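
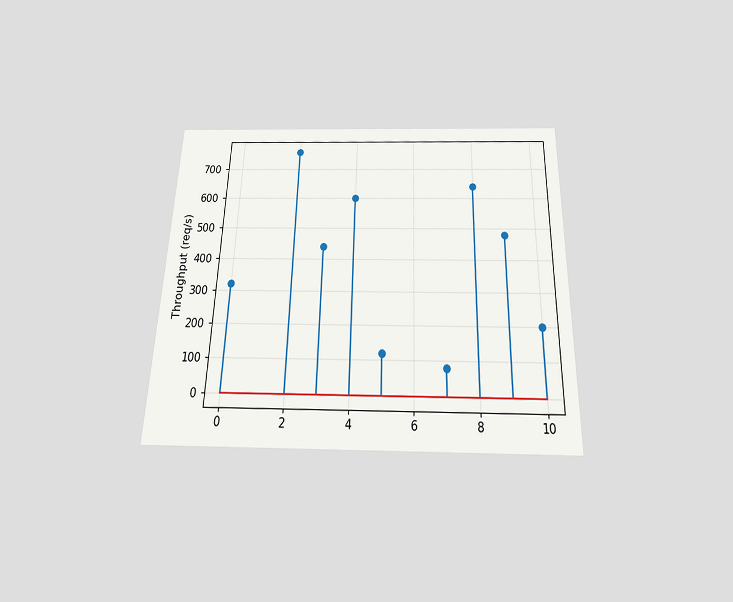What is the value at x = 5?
120req/s

The chart is viewed slightly from below. The stem at x=5 reaches 120req/s.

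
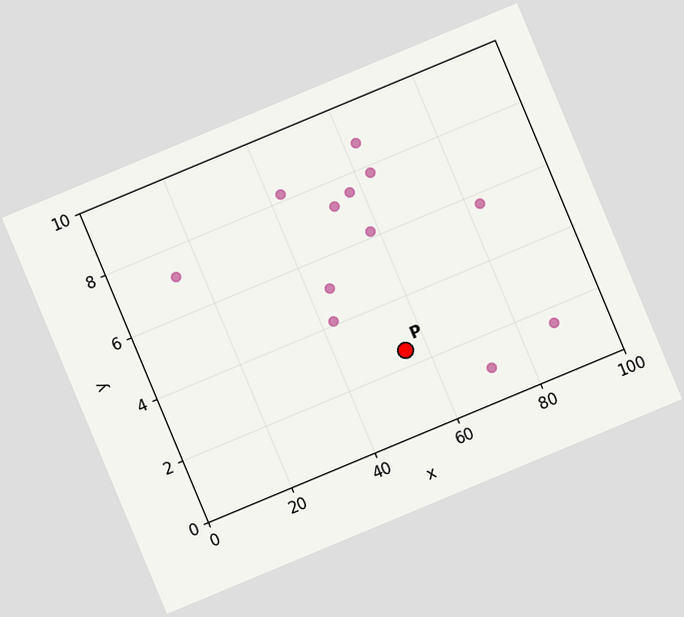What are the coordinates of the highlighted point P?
(55, 2.5)

The chart is tilted about 23° counter-clockwise. Following the gridlines from P to each axis, P sits at (55, 2.5).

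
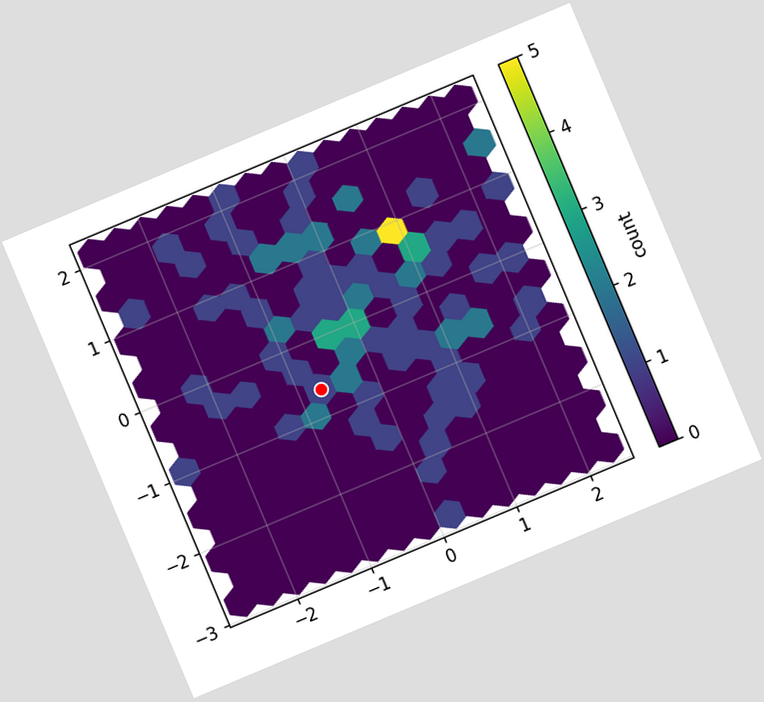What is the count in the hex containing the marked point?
1

The chart is tilted about 23° counter-clockwise. The marked hex reads 1 on the colorbar.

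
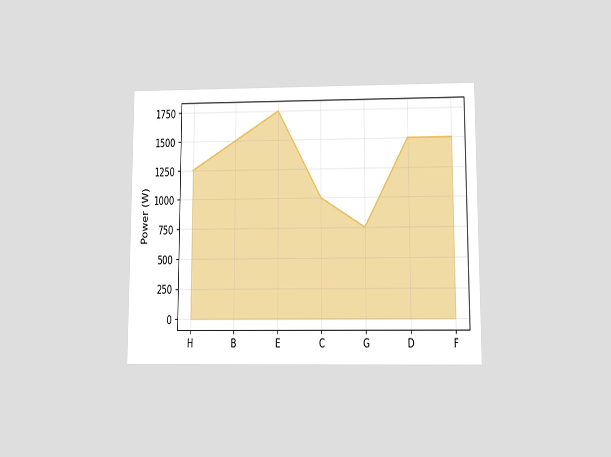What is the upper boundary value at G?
750W

The chart is viewed slightly from below. At G the upper boundary is at 750W.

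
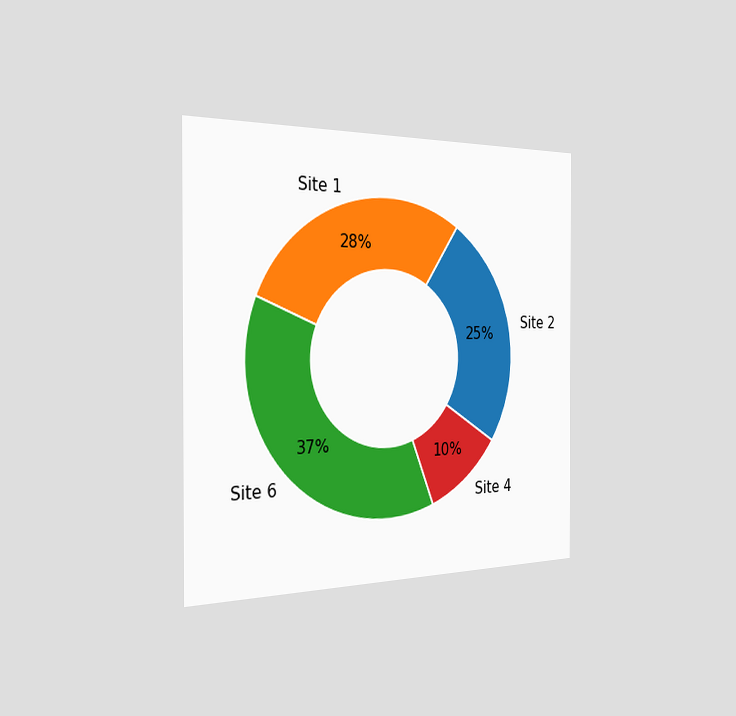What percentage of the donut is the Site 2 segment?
The chart is viewed slightly from the left. The Site 2 segment takes up 25% of the ring.

25%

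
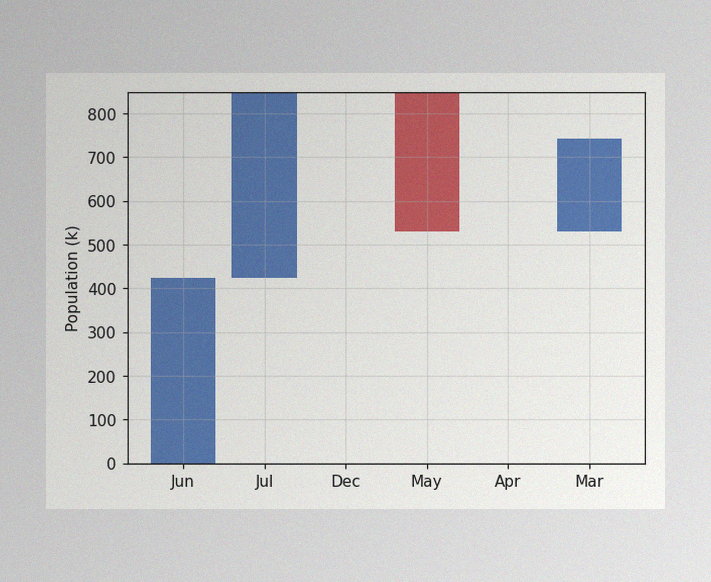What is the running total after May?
The image has some photo noise and uneven lighting. After May the running total reaches 530k.

530k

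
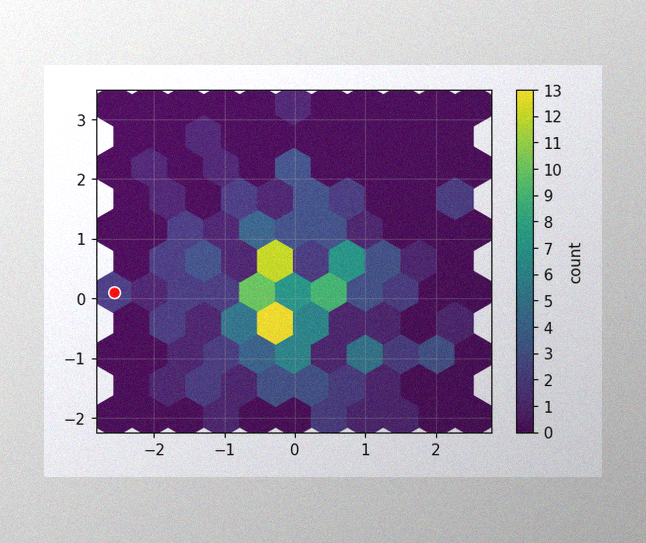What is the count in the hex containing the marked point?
The image has some photo noise and uneven lighting. The marked hex reads 2 on the colorbar.

2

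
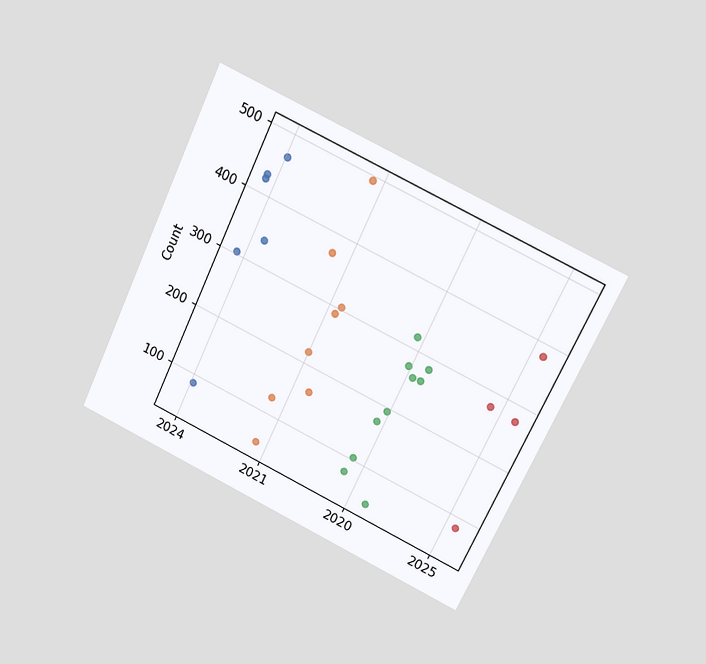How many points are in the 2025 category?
4

The chart is tilted about 25° clockwise and viewed at a slight angle. Counting the markers in the 2025 column gives 4.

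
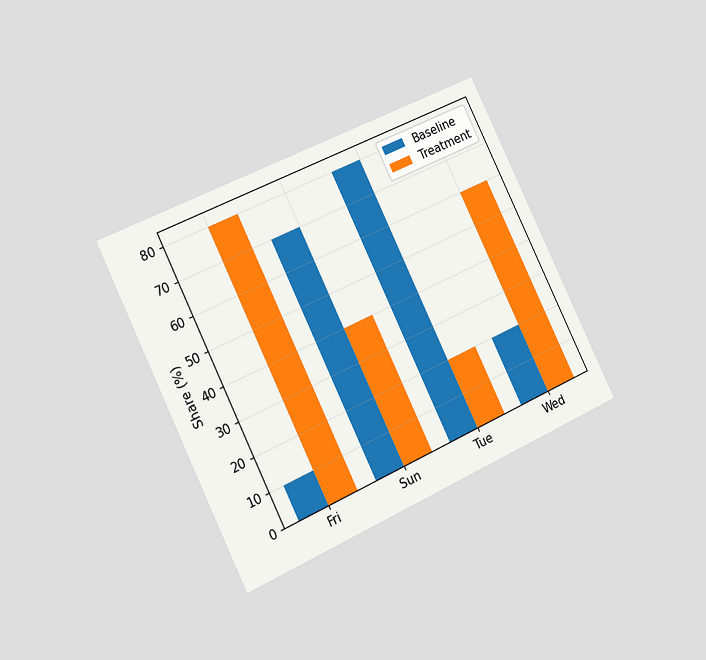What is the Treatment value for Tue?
20%

The chart is tilted about 26° counter-clockwise and viewed slightly from the left. The Treatment bar at Tue reaches 20% on the y-axis.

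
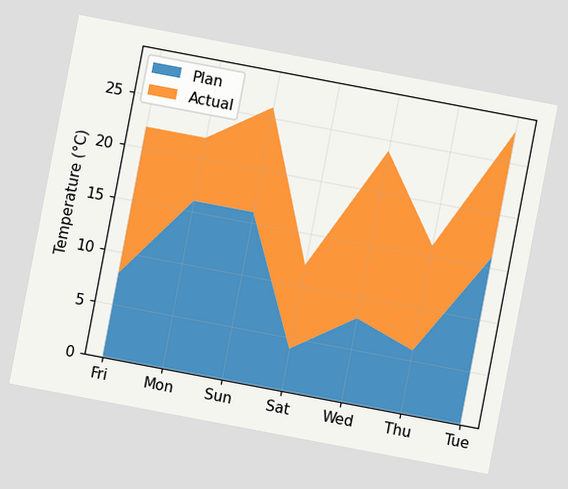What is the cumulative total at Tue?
28°C

The chart is tilted about 11° clockwise. The stacked total at Tue reaches 28°C.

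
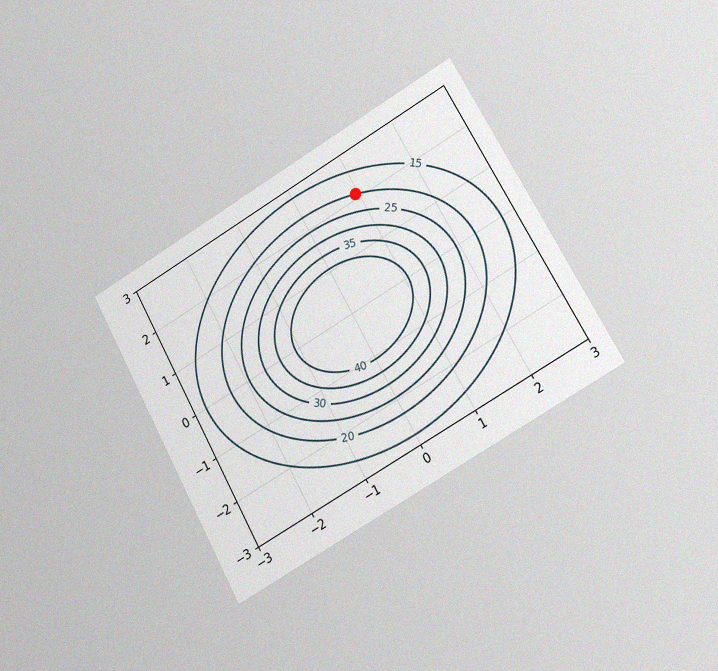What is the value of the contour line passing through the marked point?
The chart is tilted about 29° counter-clockwise and viewed slightly from the right, with some photo noise. The marked point sits on the contour labelled 20.

20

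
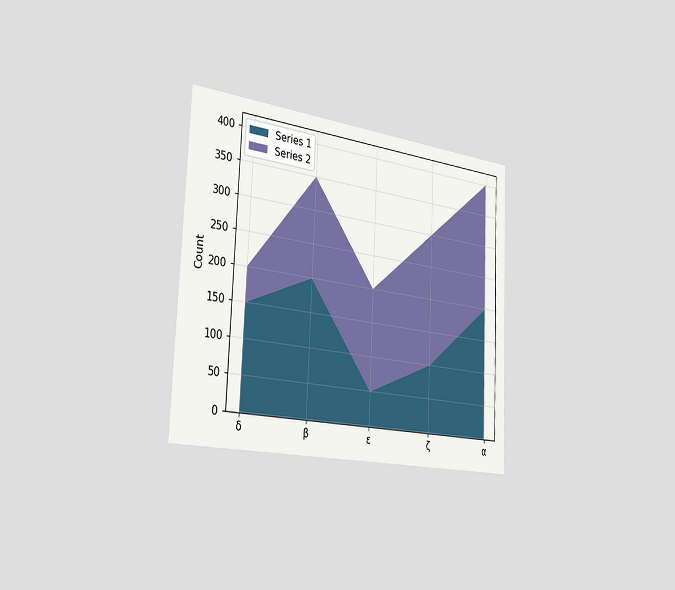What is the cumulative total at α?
The chart is tilted about 2° clockwise and viewed slightly from the left. The stacked total at α reaches 400.

400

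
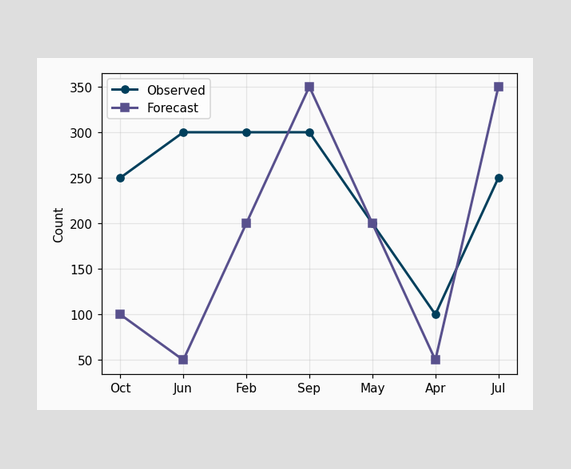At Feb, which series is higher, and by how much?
At Feb, Observed sits above the other line by 100.

Observed, by 100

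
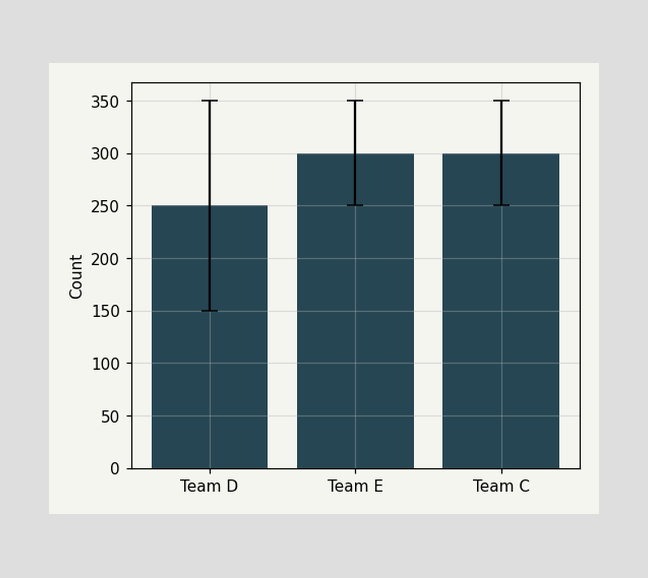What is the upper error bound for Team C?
The Team C bar's upper whisker reaches 350.

350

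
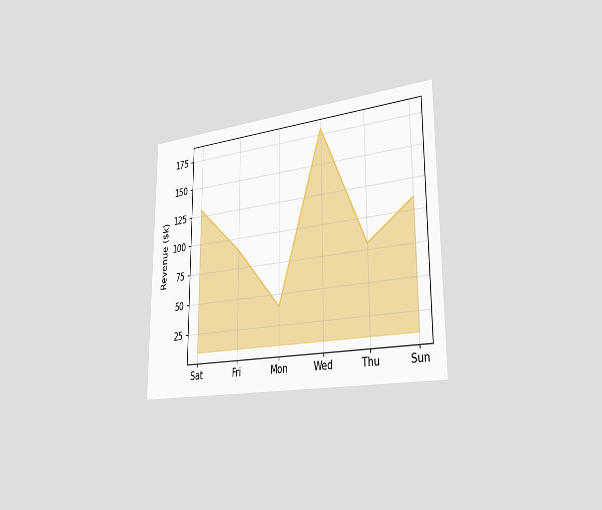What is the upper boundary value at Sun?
$110k

The chart is viewed slightly from the right. At Sun the upper boundary is at $110k.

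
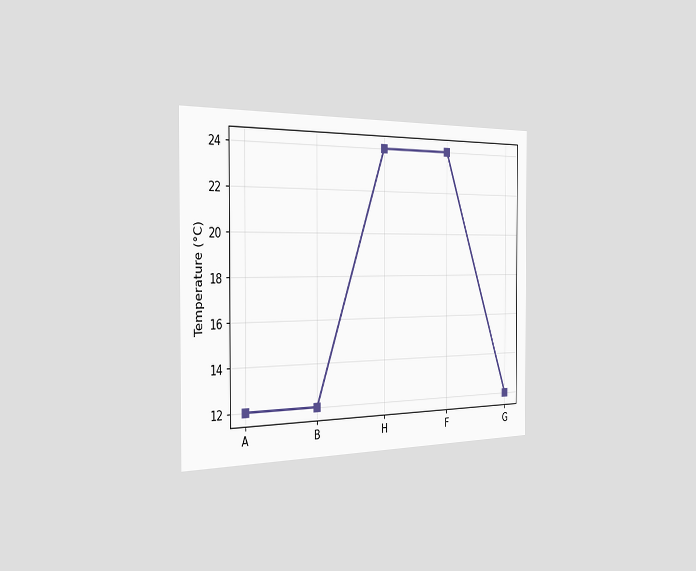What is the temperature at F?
The chart is viewed slightly from the left. At F, the line is at 24°C.

24°C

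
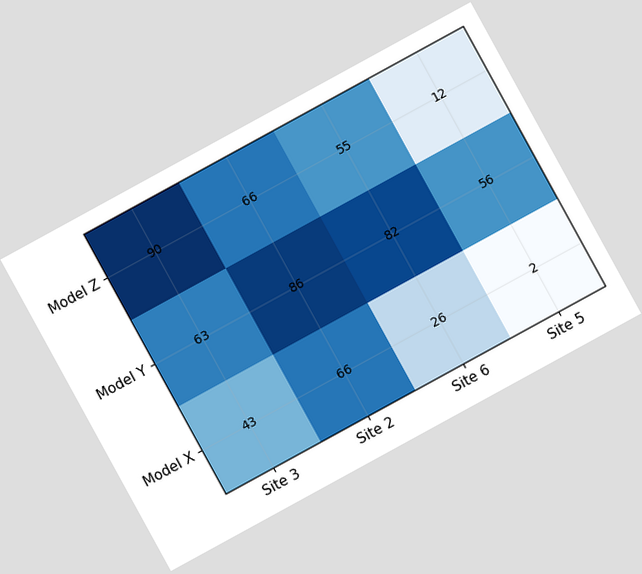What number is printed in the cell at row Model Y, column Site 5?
56

The chart is tilted about 29° counter-clockwise. The (Model Y, Site 5) cell reads 56.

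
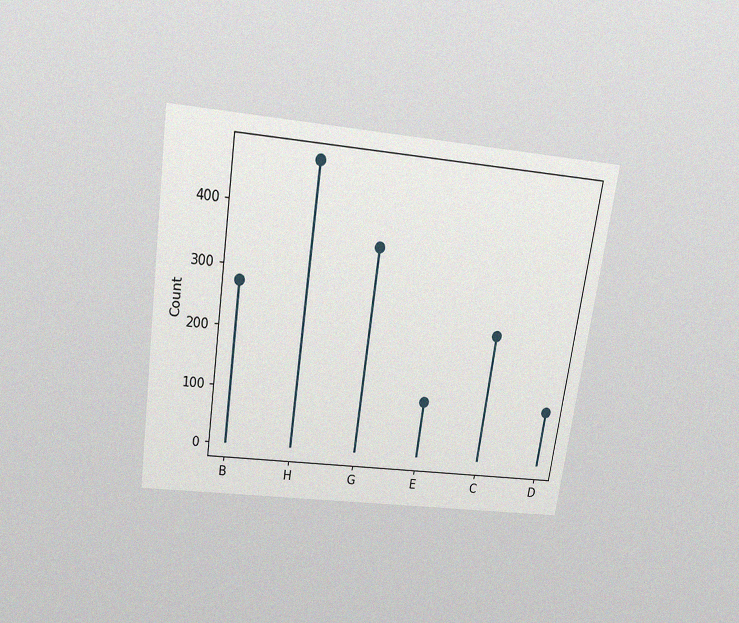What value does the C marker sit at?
225

The chart is tilted about 8° clockwise and viewed slightly from above, with some photo noise. The C marker sits at 225.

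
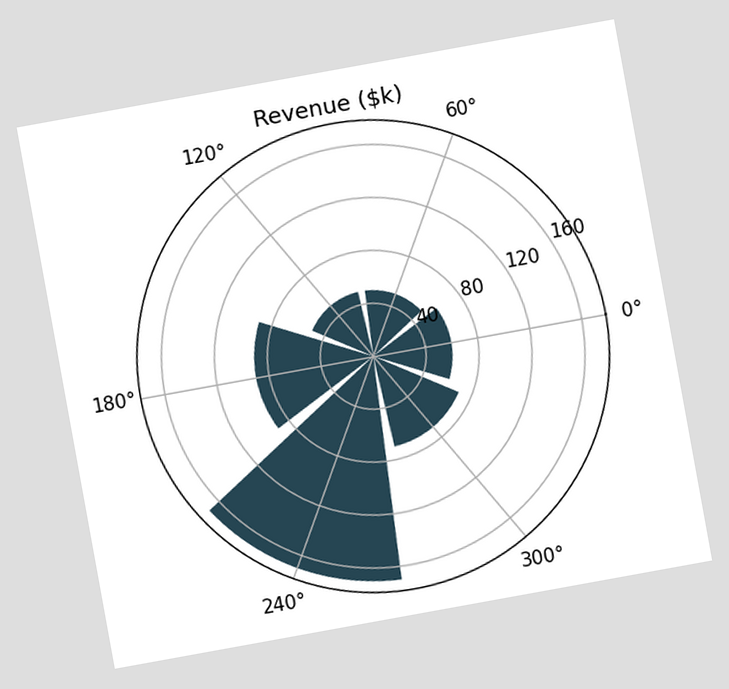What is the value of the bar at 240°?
$170k

The chart is tilted about 10° counter-clockwise. The bar at 240° reaches $170k on the radial axis.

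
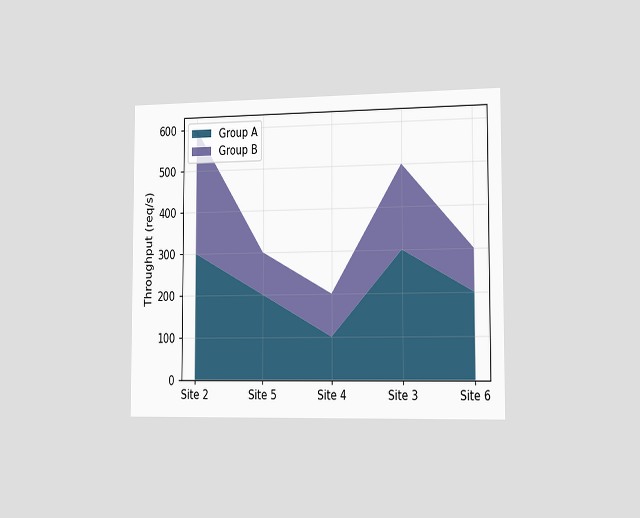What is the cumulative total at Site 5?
The chart is viewed slightly from the right. The stacked total at Site 5 reaches 300req/s.

300req/s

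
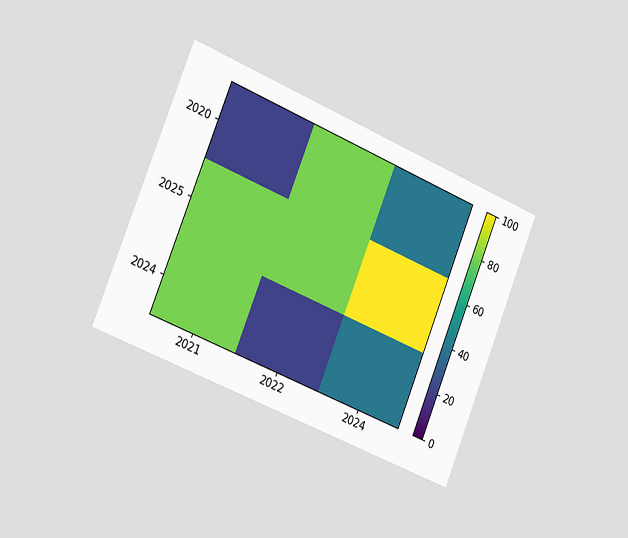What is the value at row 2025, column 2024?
100

The chart is tilted about 22° clockwise and viewed slightly from the left. Matching cell (2025, 2024) against the colorbar gives 100.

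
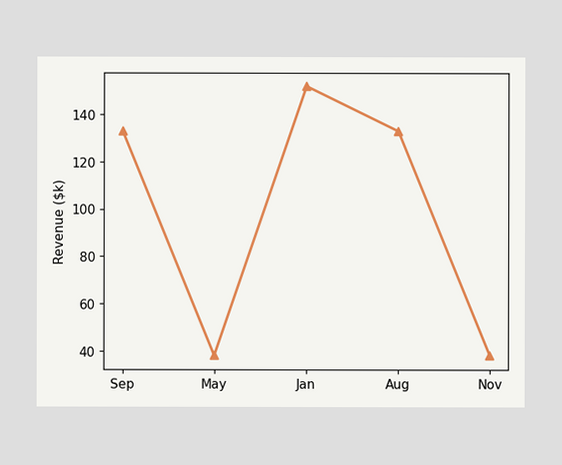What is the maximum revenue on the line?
$152k

The highest point is at Jan, and reading across to the y-axis gives $152k.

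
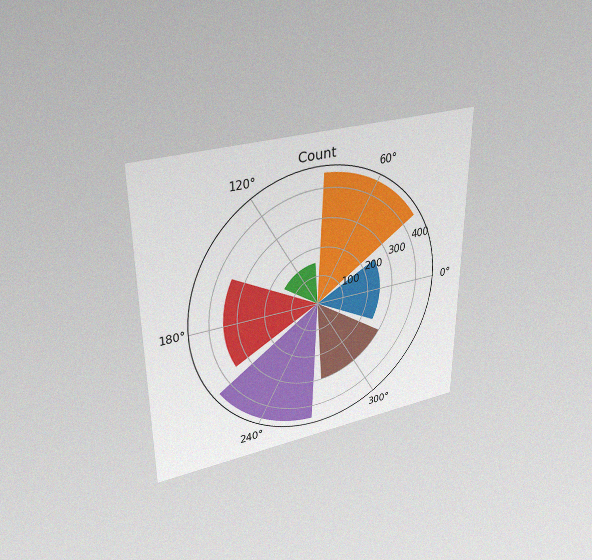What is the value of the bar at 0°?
250

The chart is viewed slightly from above, with some photo noise. The bar at 0° reaches 250 on the radial axis.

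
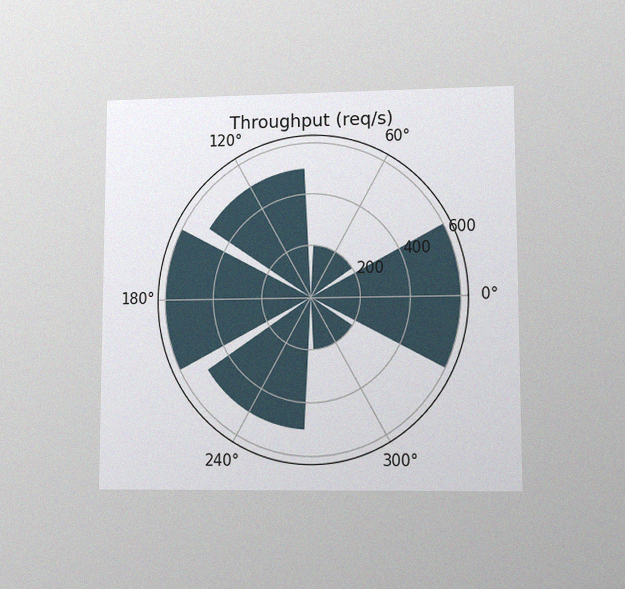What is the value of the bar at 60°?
The chart is viewed at a slight angle, with some photo noise. The bar at 60° reaches 200req/s on the radial axis.

200req/s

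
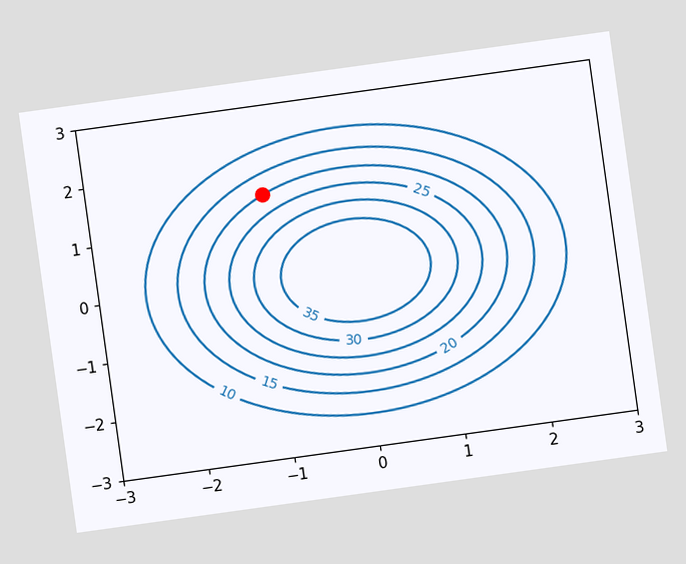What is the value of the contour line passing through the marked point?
20

The chart is tilted about 8° counter-clockwise. The marked point sits on the contour labelled 20.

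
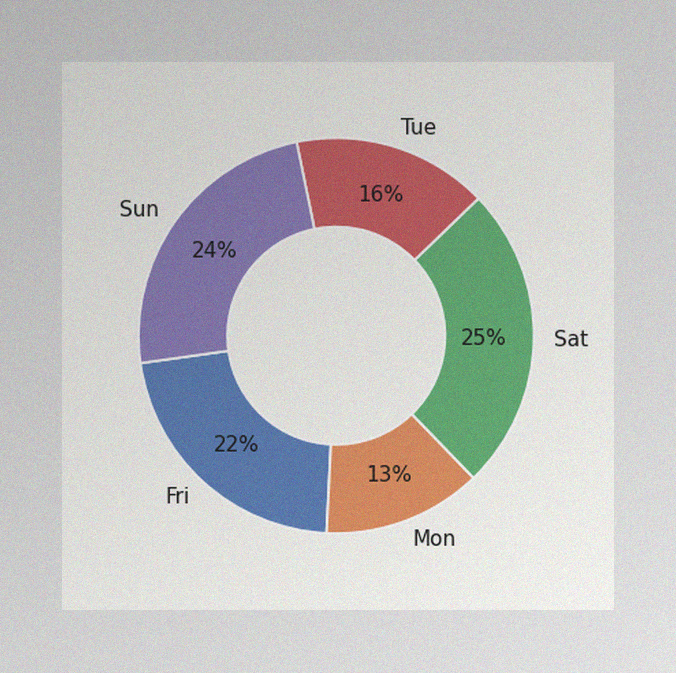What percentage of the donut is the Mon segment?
The image has some photo noise and uneven lighting. The Mon segment takes up 13% of the ring.

13%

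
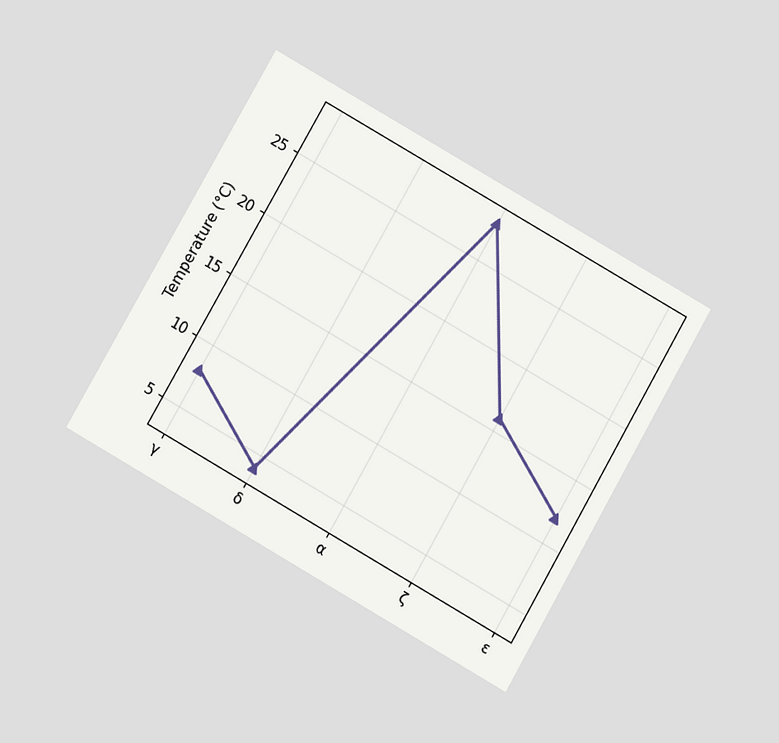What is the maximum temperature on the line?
28°C

The chart is tilted about 30° clockwise and viewed at a slight angle. The highest point is at α, and reading across to the y-axis gives 28°C.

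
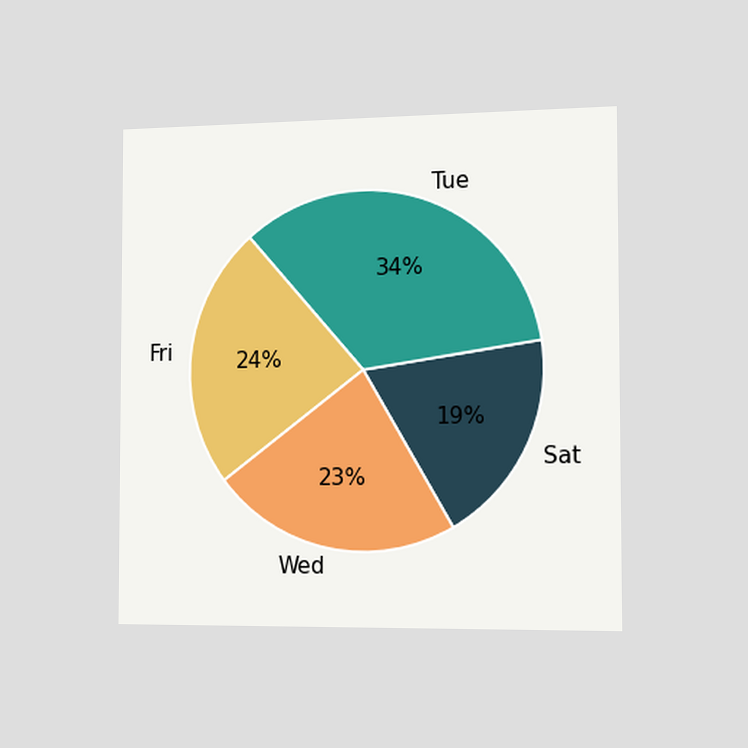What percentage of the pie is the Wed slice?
The chart is viewed slightly from the right. The Wed slice takes up 23% of the pie.

23%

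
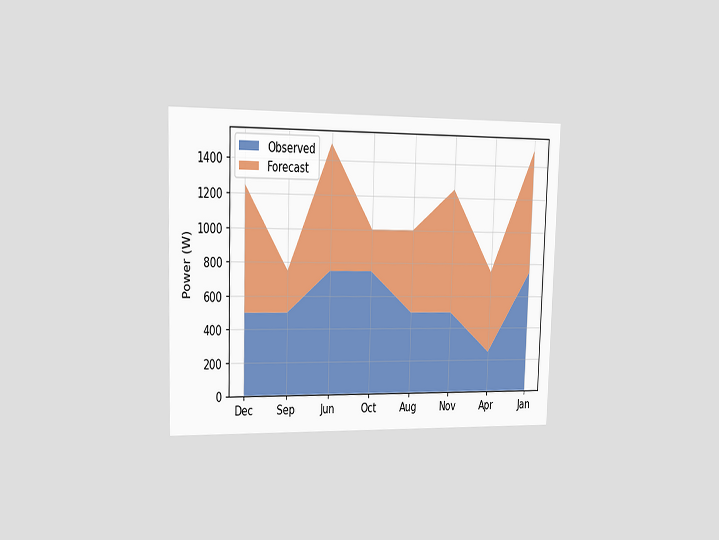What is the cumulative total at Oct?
The chart is viewed slightly from the left. The stacked total at Oct reaches 1000W.

1000W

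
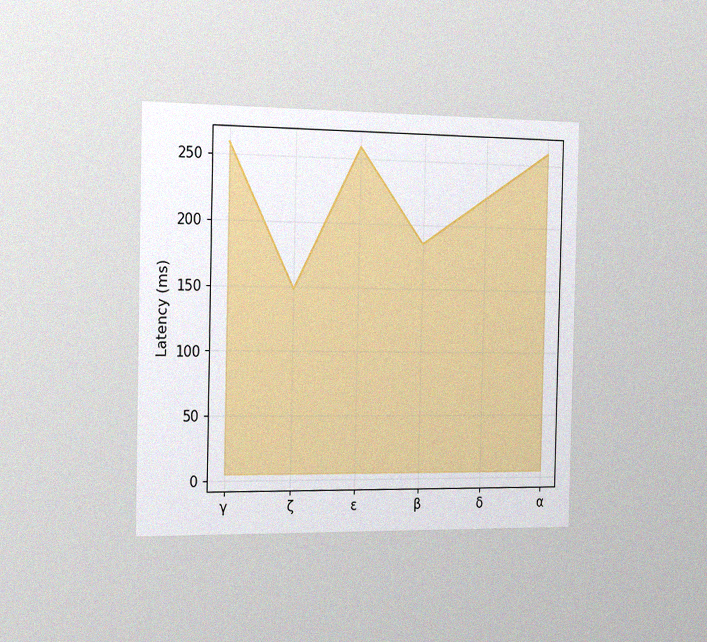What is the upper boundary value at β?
The chart is viewed slightly from the left, with some photo noise. At β the upper boundary is at 185ms.

185ms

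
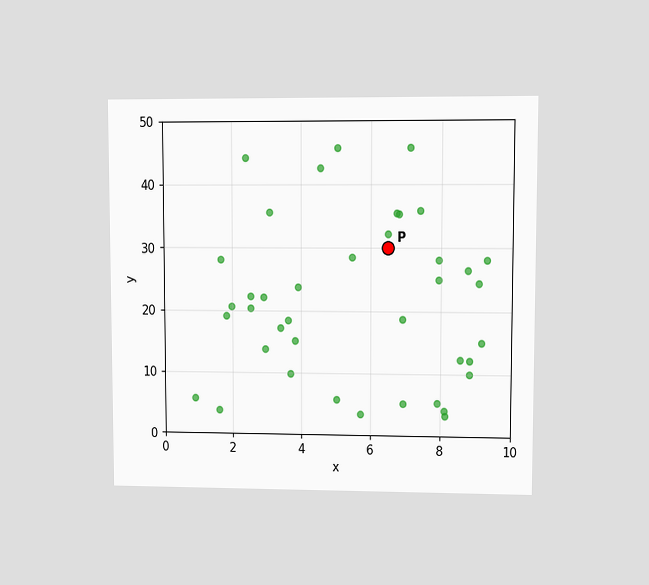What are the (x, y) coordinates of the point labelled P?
The chart is viewed at a slight angle. Following the gridlines from P to each axis, P sits at (6.5, 30).

(6.5, 30)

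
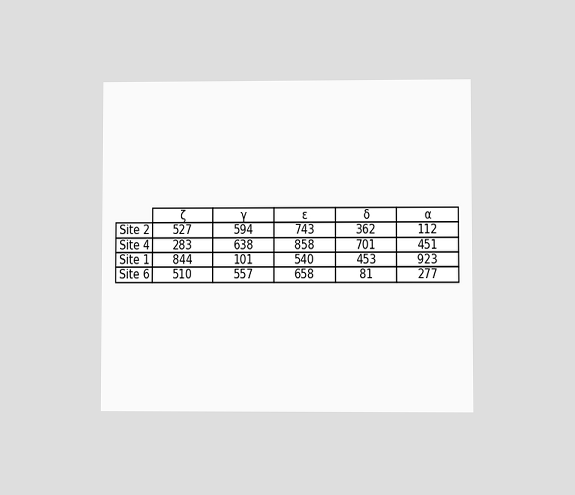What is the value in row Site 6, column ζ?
510

The chart is viewed at a slight angle. The (Site 6, ζ) cell reads 510.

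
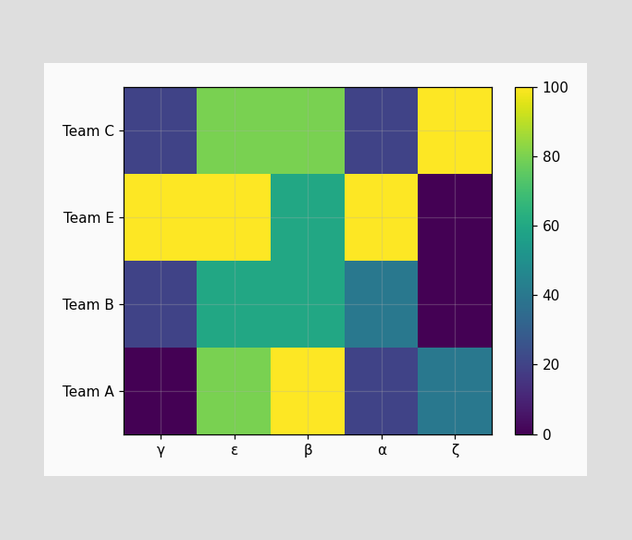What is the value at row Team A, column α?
Matching cell (Team A, α) against the colorbar gives 20.

20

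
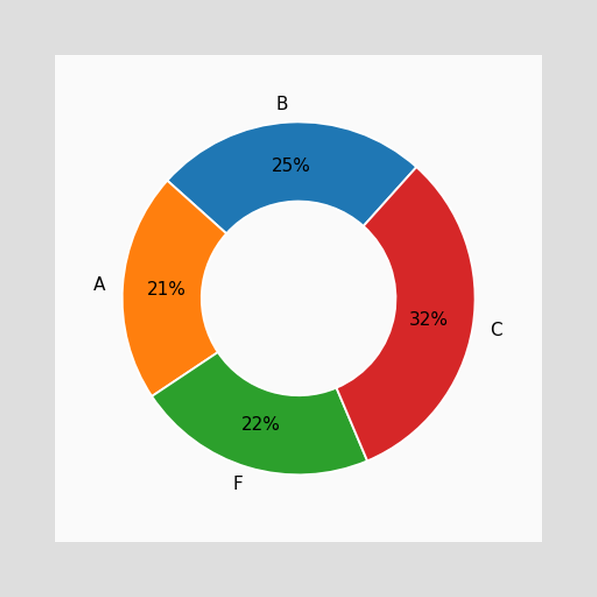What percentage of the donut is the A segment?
The A segment takes up 21% of the ring.

21%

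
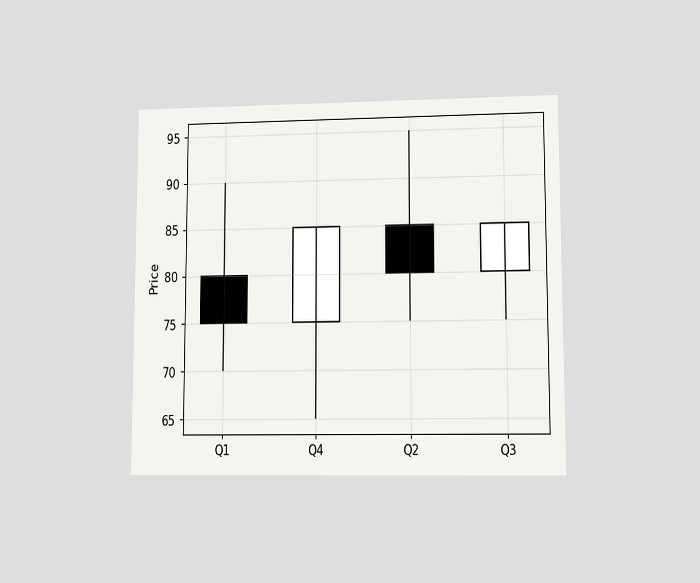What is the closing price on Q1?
The chart is viewed at a slight angle. The Q1 candle closes at 75.

75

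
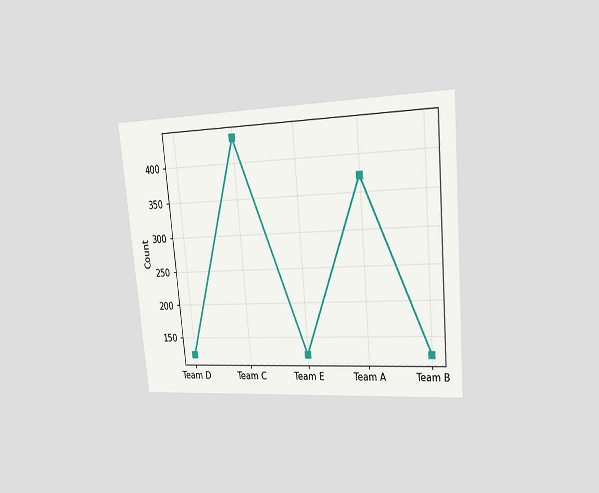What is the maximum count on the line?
The chart is tilted about 5° counter-clockwise and viewed slightly from the right. The highest point is at Team C, and reading across to the y-axis gives 434.

434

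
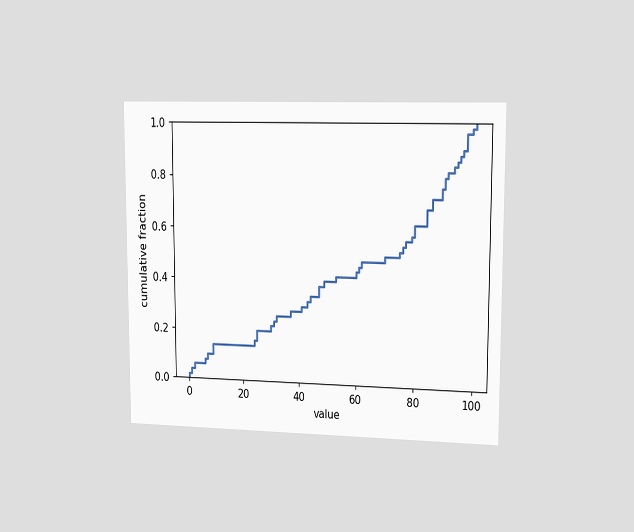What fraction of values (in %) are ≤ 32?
The chart is viewed slightly from the right. At x=32 the ECDF step is at 26%.

26%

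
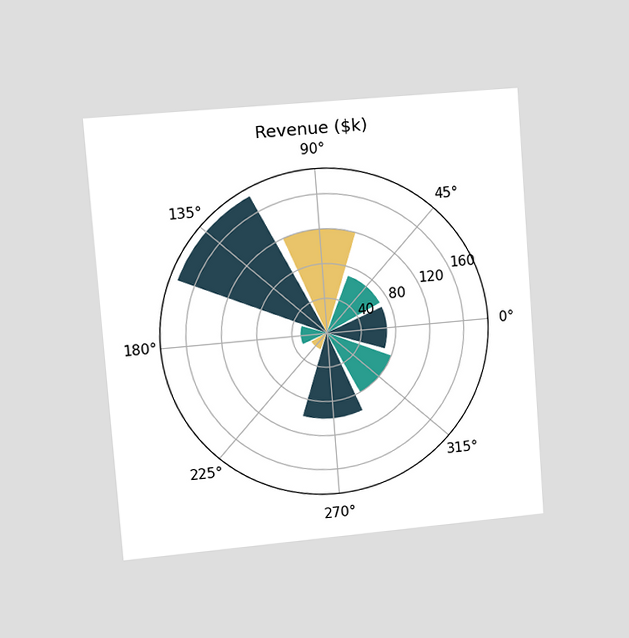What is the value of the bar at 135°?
The chart is tilted about 4° counter-clockwise and viewed slightly from the left. The bar at 135° reaches $180k on the radial axis.

$180k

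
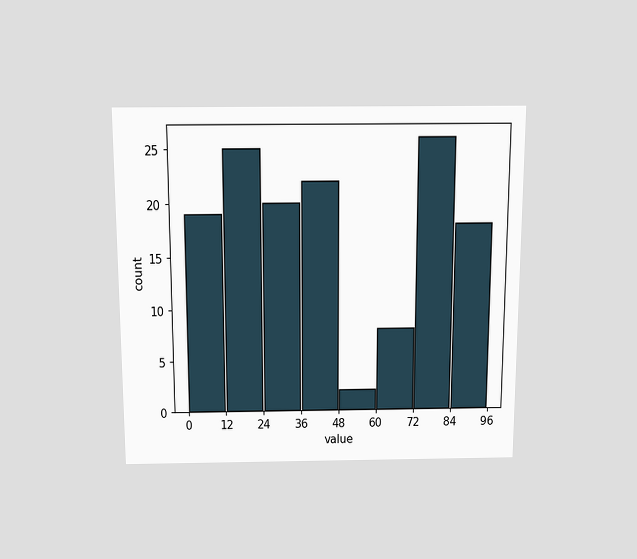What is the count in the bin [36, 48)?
The chart is viewed slightly from above. The [36, 48) bin has height 22.

22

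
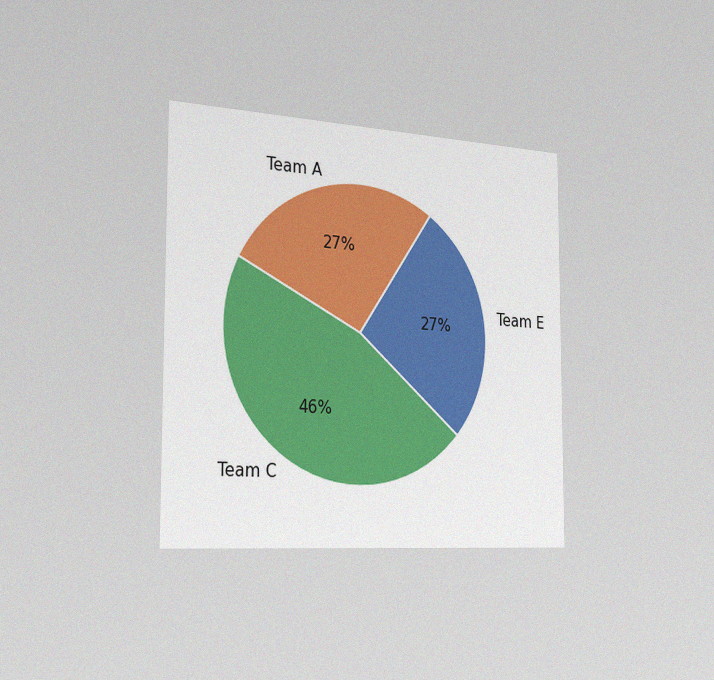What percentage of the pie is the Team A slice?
27%

The chart is viewed slightly from the left, with some photo noise. The Team A slice takes up 27% of the pie.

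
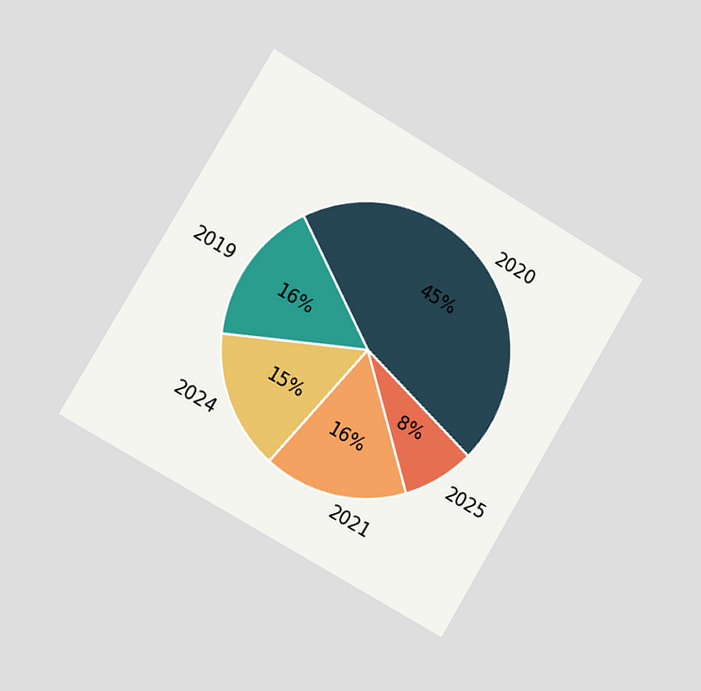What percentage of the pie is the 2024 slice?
15%

The chart is tilted about 31° clockwise and viewed slightly from the left. The 2024 slice takes up 15% of the pie.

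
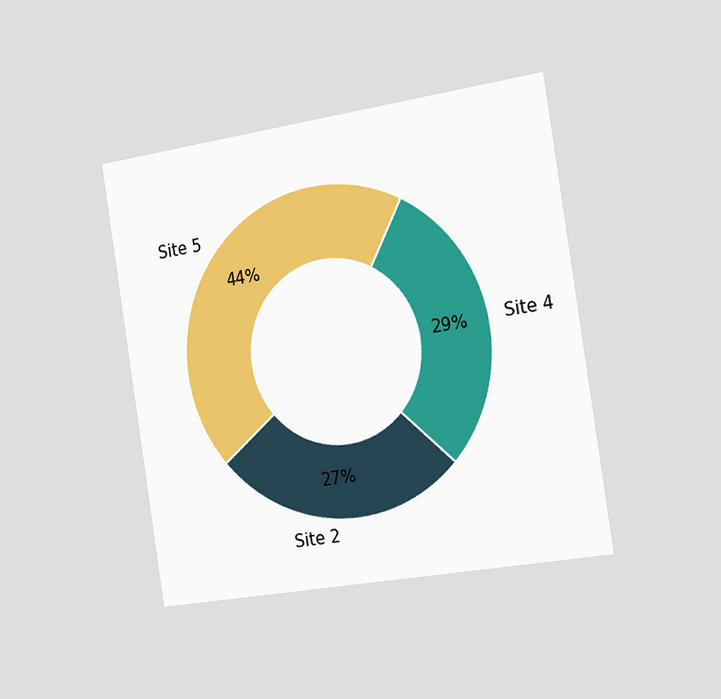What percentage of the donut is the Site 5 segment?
The chart is tilted about 9° counter-clockwise and viewed slightly from the right. The Site 5 segment takes up 44% of the ring.

44%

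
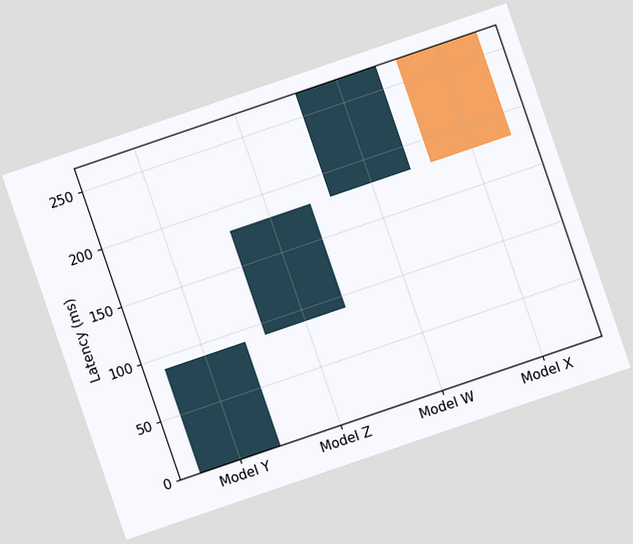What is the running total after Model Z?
180ms

The chart is tilted about 19° counter-clockwise. After Model Z the running total reaches 180ms.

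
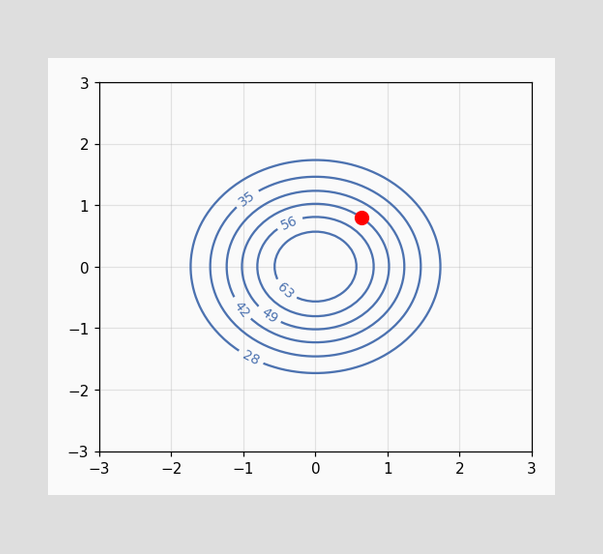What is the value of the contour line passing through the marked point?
49

The marked point sits on the contour labelled 49.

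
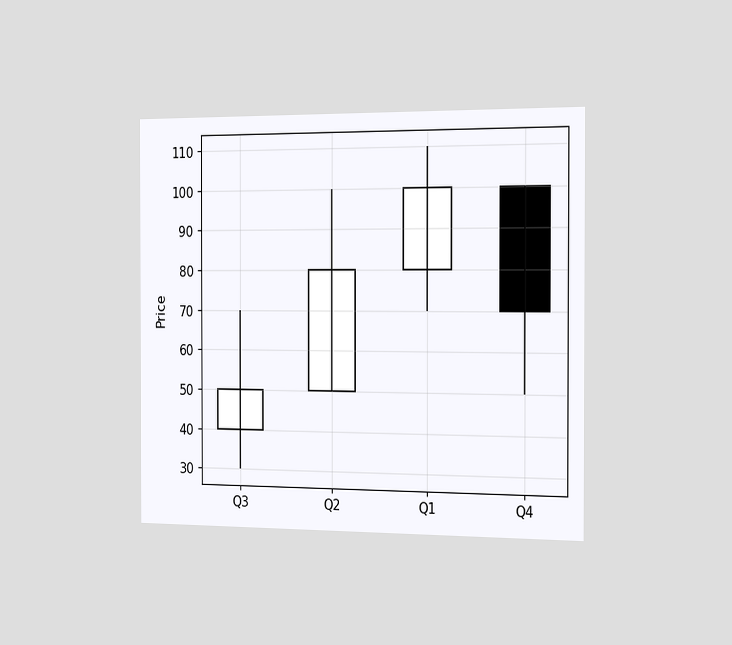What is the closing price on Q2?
The chart is viewed slightly from the right. The Q2 candle closes at 80.

80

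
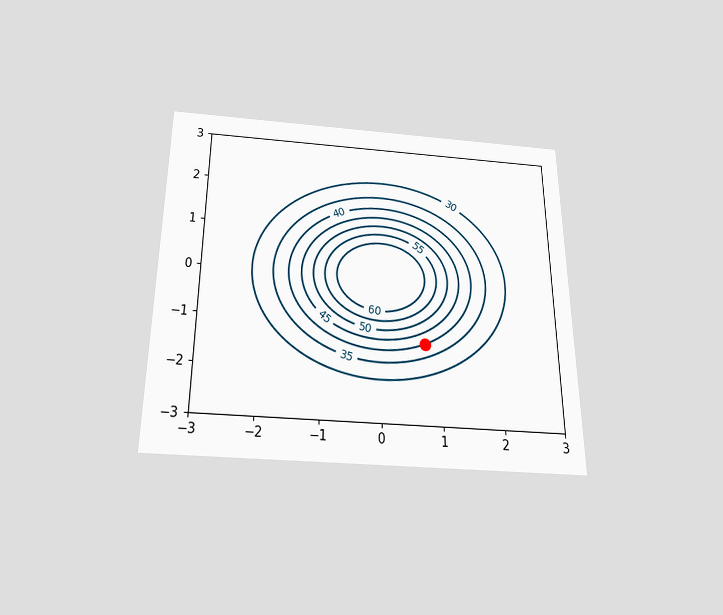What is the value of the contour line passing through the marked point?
The chart is viewed slightly from below. The marked point sits on the contour labelled 40.

40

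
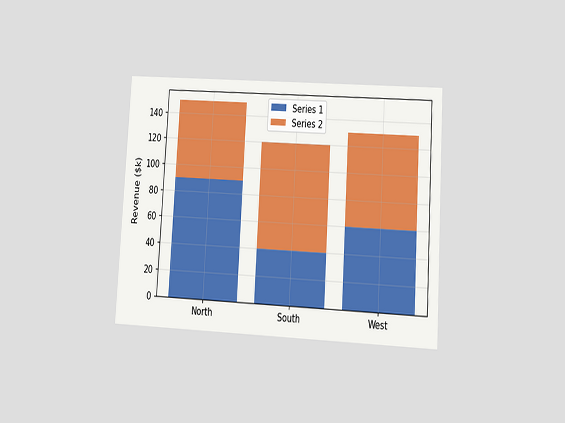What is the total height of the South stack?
The chart is tilted about 3° clockwise and viewed at a slight angle. The South stack's top reaches $120k on the y-axis.

$120k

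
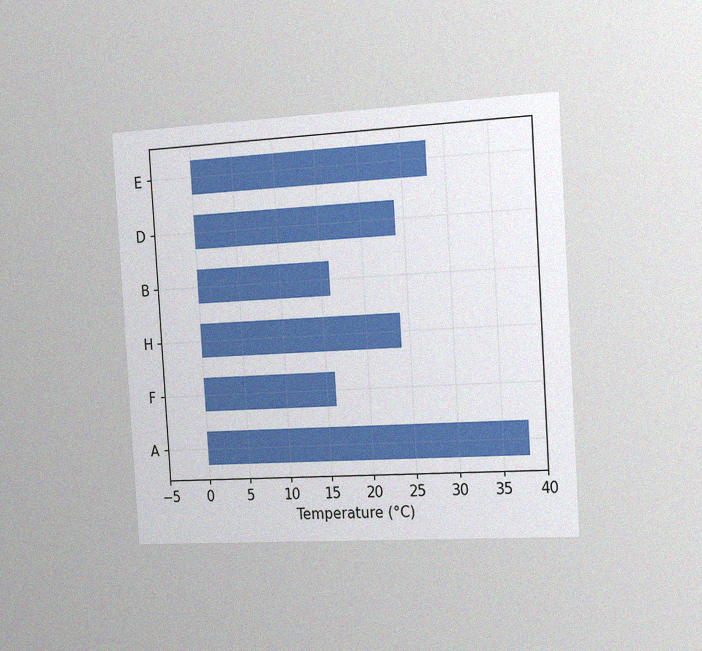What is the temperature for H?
The chart is tilted about 4° counter-clockwise and viewed slightly from the right, with some photo noise. Reading along the chart's x-axis, the H bar reaches 24°C.

24°C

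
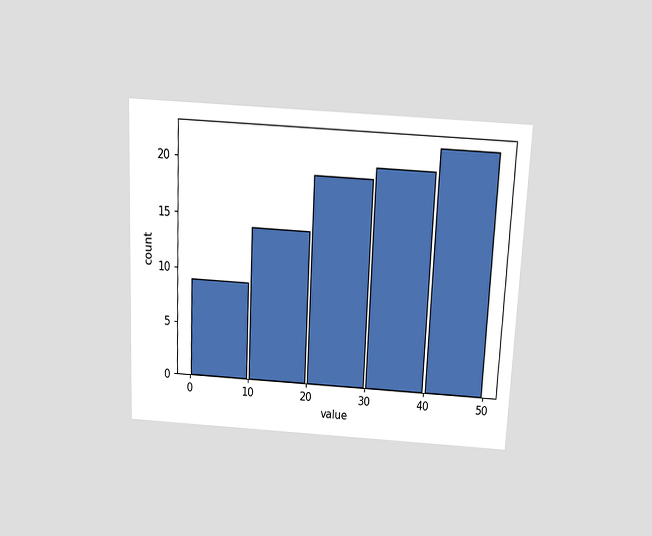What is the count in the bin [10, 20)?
The chart is tilted about 3° clockwise and viewed slightly from above. The [10, 20) bin has height 14.

14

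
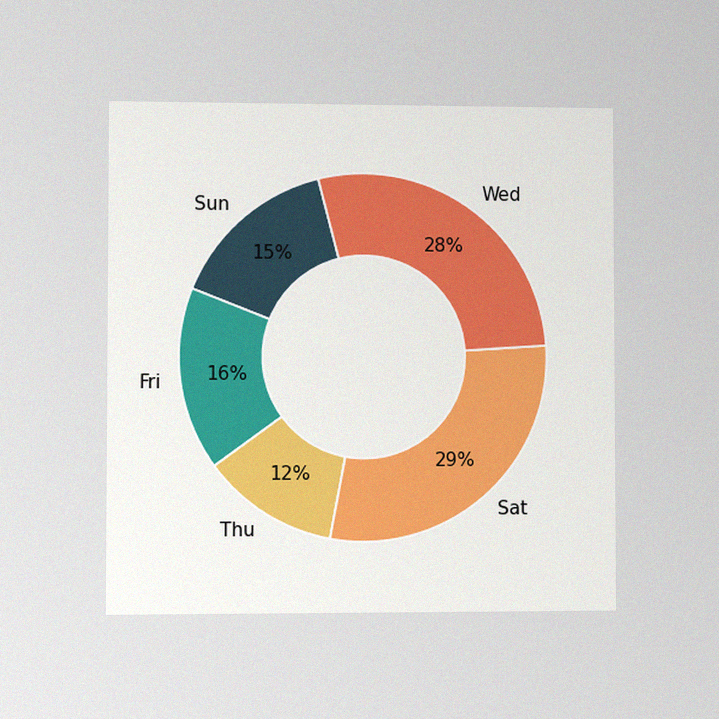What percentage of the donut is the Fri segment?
16%

The chart is viewed at a slight angle, with some photo noise. The Fri segment takes up 16% of the ring.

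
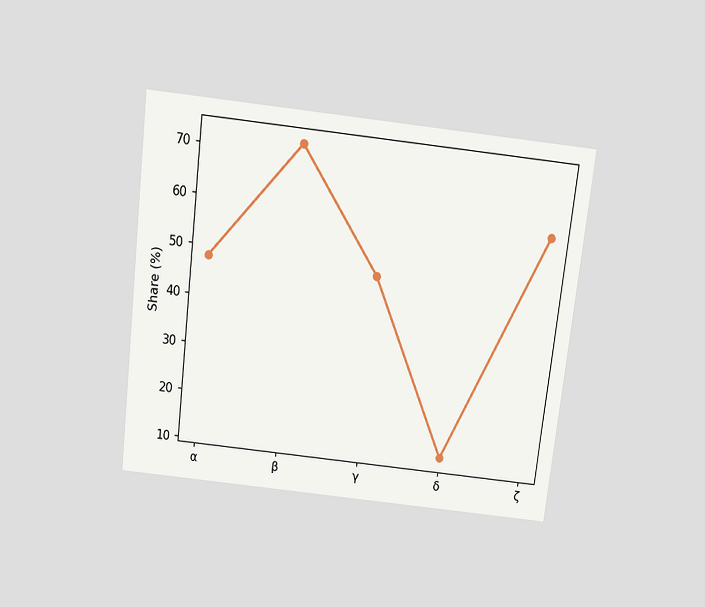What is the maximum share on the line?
The chart is tilted about 7° clockwise and viewed slightly from above. The highest point is at β, and reading across to the y-axis gives 72%.

72%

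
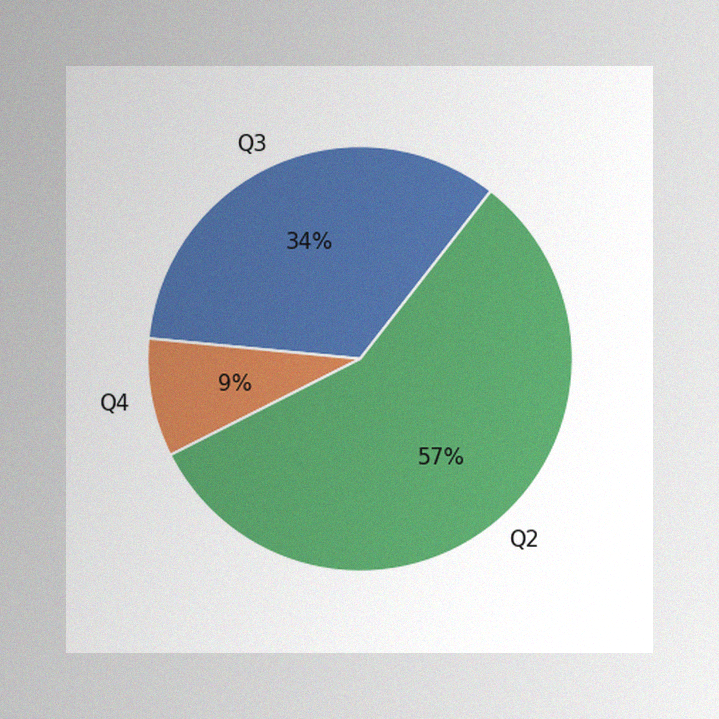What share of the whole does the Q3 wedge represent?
34%

The image has some photo noise and uneven lighting. The Q3 slice takes up 34% of the pie.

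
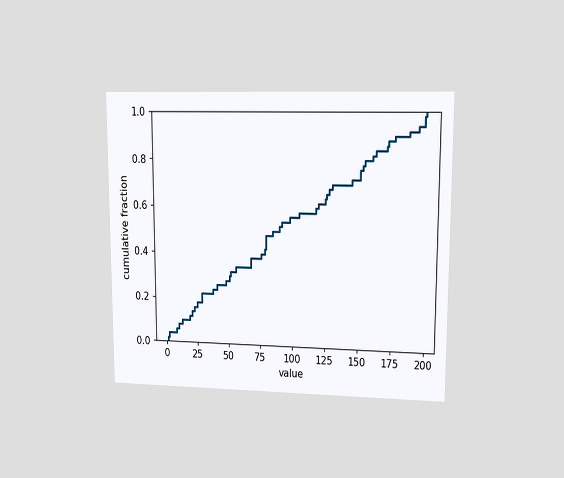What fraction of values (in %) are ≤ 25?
The chart is viewed at a slight angle. At x=25 the ECDF step is at 18%.

18%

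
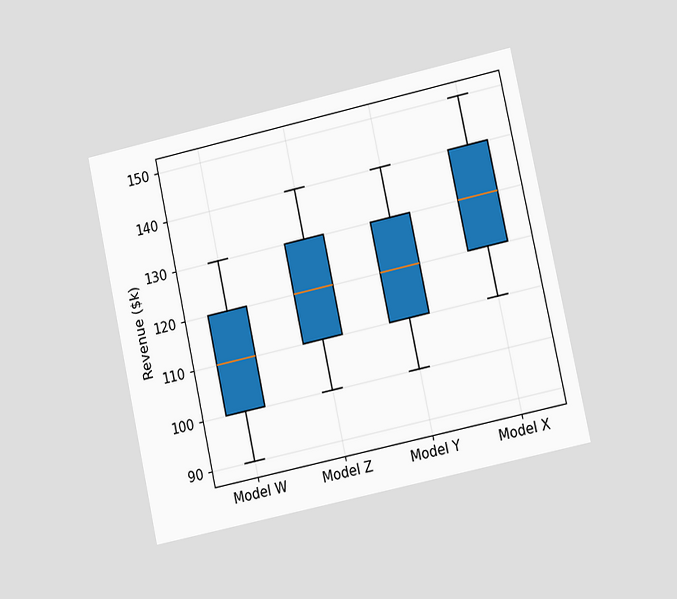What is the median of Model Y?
The chart is tilted about 12° counter-clockwise and viewed at a slight angle. The median line in the Model Y box sits at $120k.

$120k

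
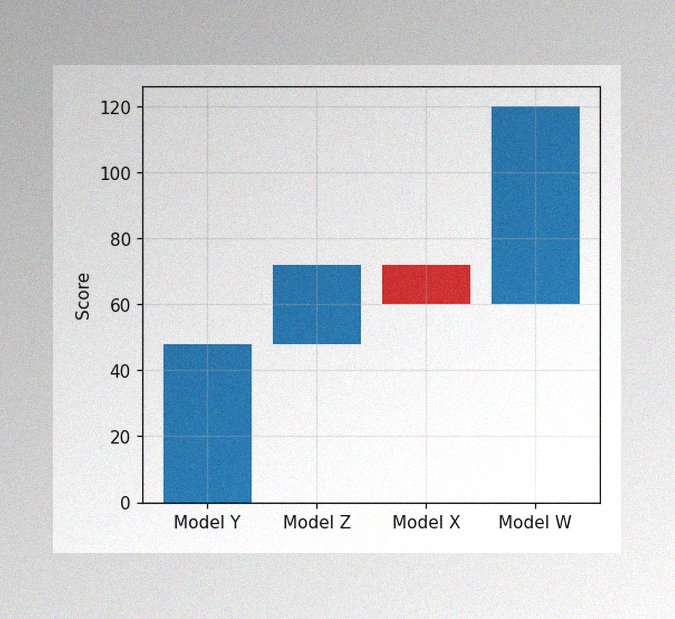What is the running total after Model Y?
48

The image has some photo noise and uneven lighting. After Model Y the running total reaches 48.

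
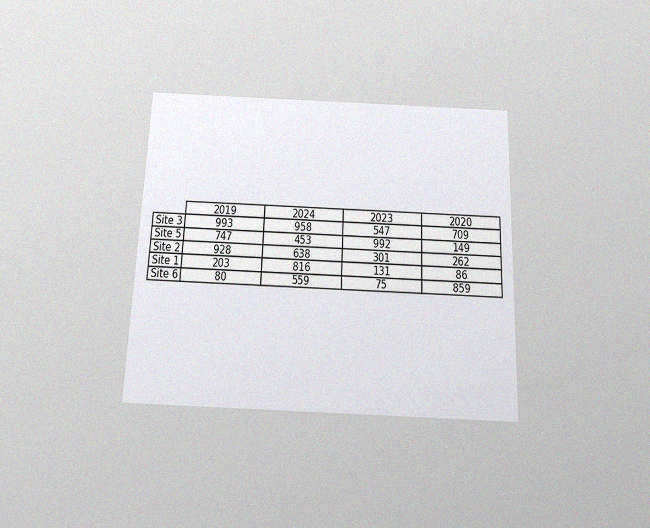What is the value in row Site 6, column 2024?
The chart is tilted about 2° clockwise and viewed slightly from below, with some photo noise. The (Site 6, 2024) cell reads 559.

559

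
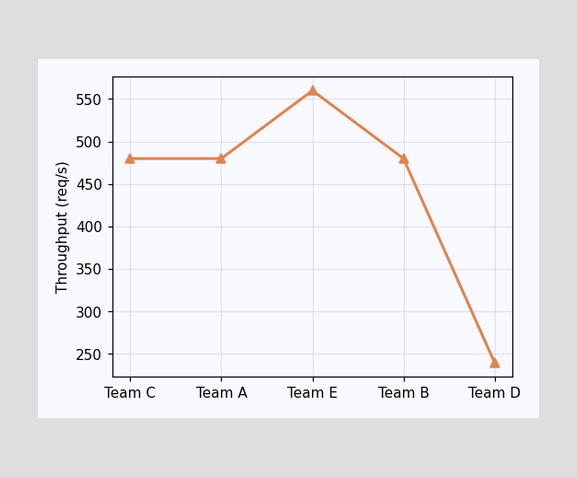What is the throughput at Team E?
560req/s

At Team E, the line is at 560req/s.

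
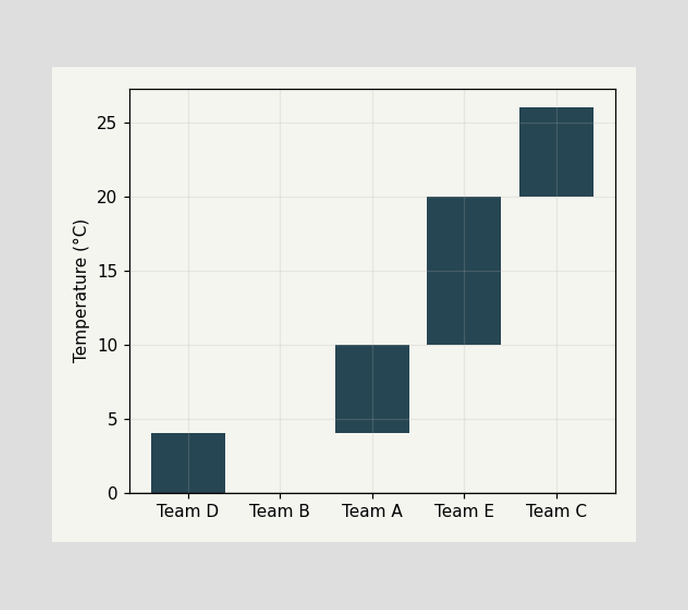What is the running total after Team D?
After Team D the running total reaches 4°C.

4°C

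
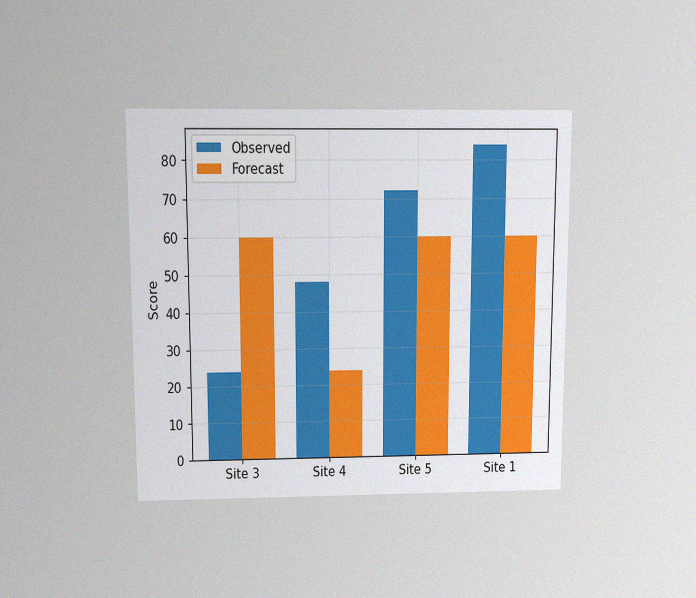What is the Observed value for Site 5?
The chart is viewed slightly from above, with some photo noise. The Observed bar at Site 5 reaches 72 on the y-axis.

72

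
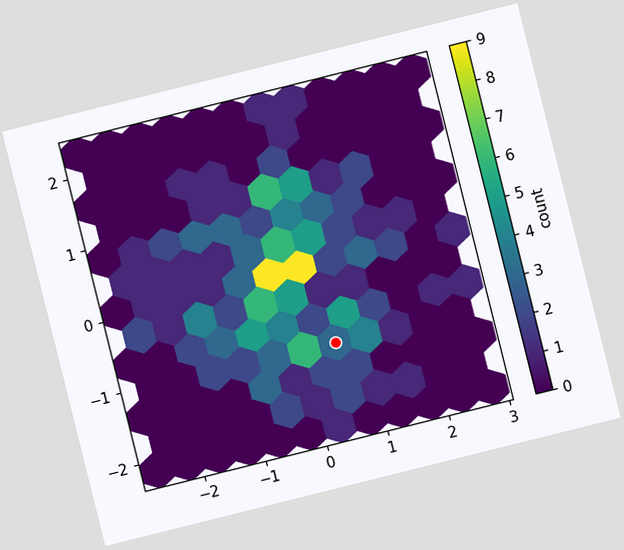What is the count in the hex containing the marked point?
3

The chart is tilted about 14° counter-clockwise. The marked hex reads 3 on the colorbar.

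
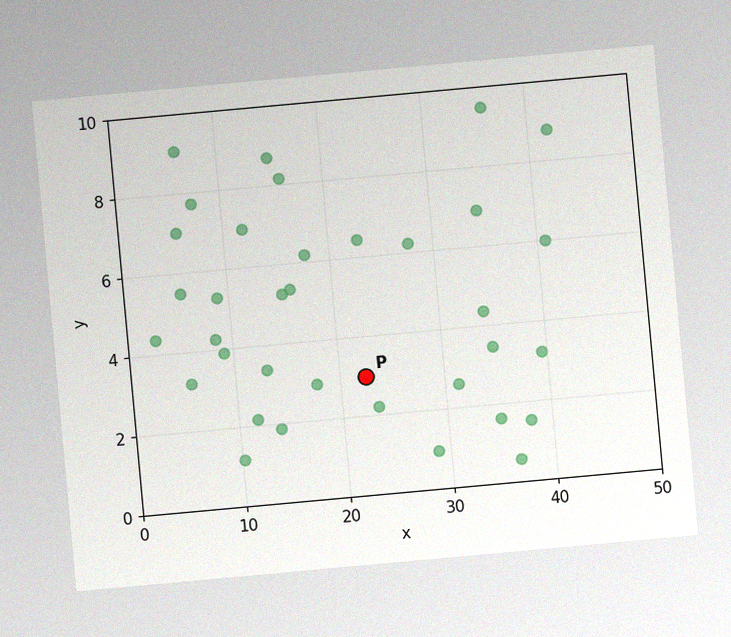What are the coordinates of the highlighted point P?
The chart is tilted about 5° counter-clockwise, with some photo noise. Following the gridlines from P to each axis, P sits at (22.5, 3).

(22.5, 3)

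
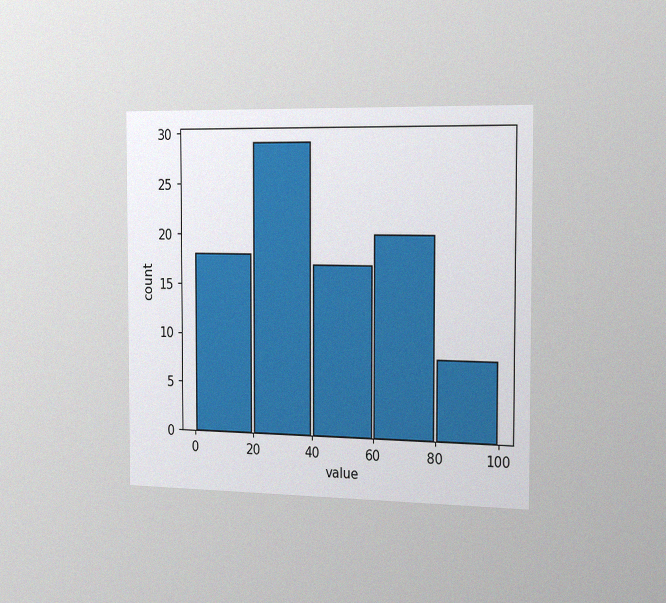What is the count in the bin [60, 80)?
20

The chart is viewed slightly from the right, with some photo noise. The [60, 80) bin has height 20.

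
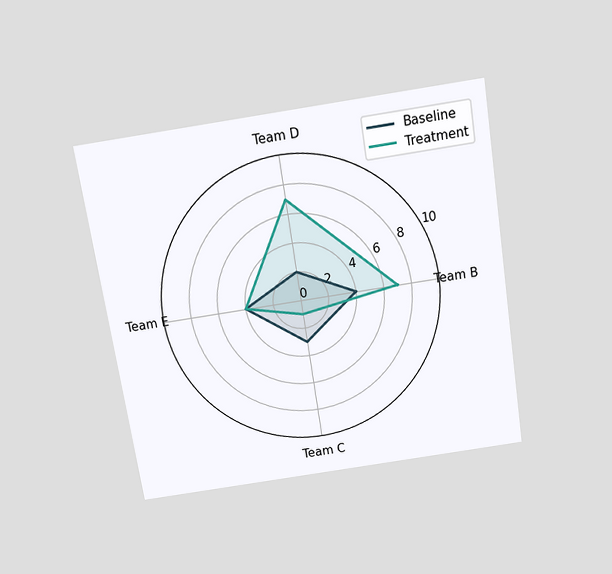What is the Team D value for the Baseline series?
2

The chart is tilted about 9° counter-clockwise and viewed slightly from above. On the Team D axis, Baseline reaches 2.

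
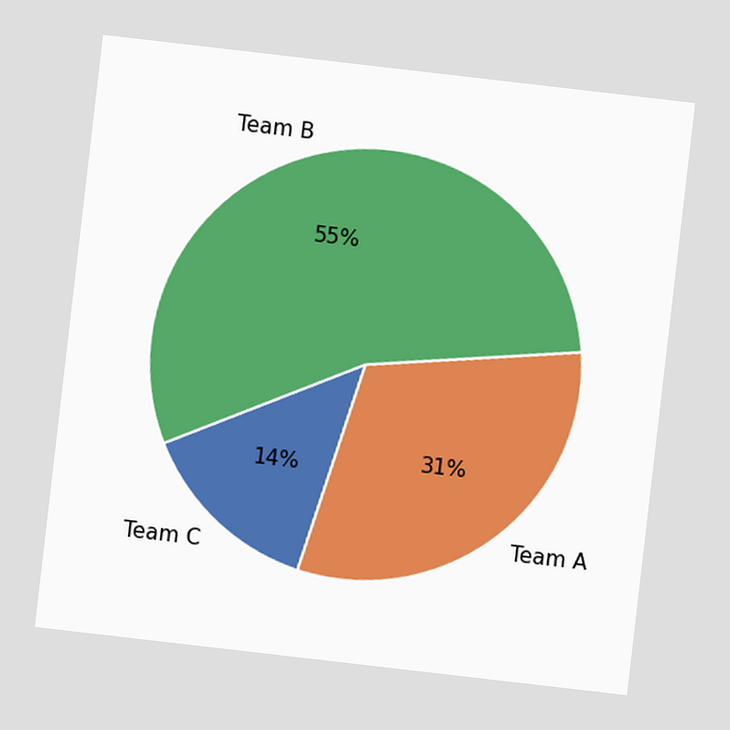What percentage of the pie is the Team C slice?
14%

The chart is tilted about 7° clockwise. The Team C slice takes up 14% of the pie.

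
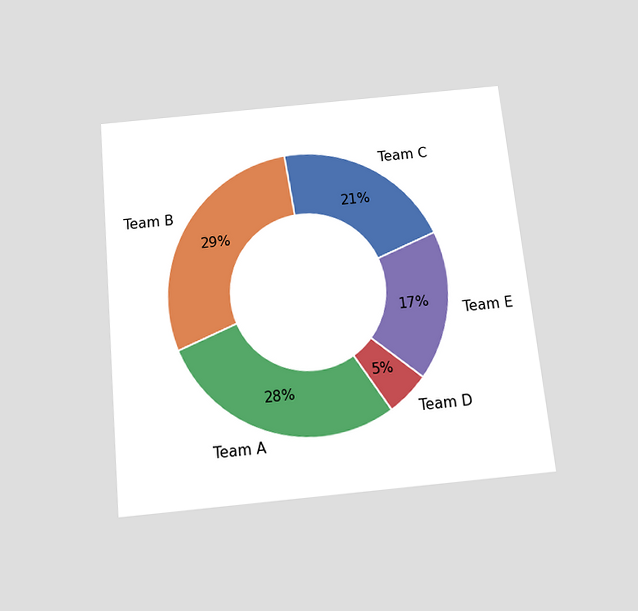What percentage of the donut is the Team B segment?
The chart is tilted about 6° counter-clockwise and viewed slightly from below. The Team B segment takes up 29% of the ring.

29%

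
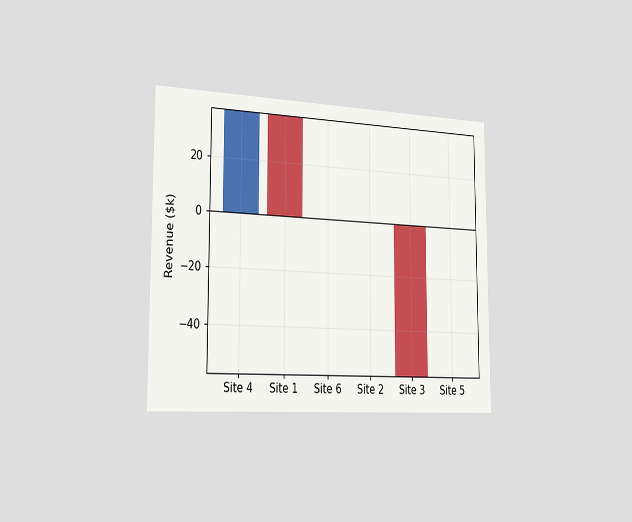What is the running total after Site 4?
The chart is viewed slightly from the left. After Site 4 the running total reaches $38k.

$38k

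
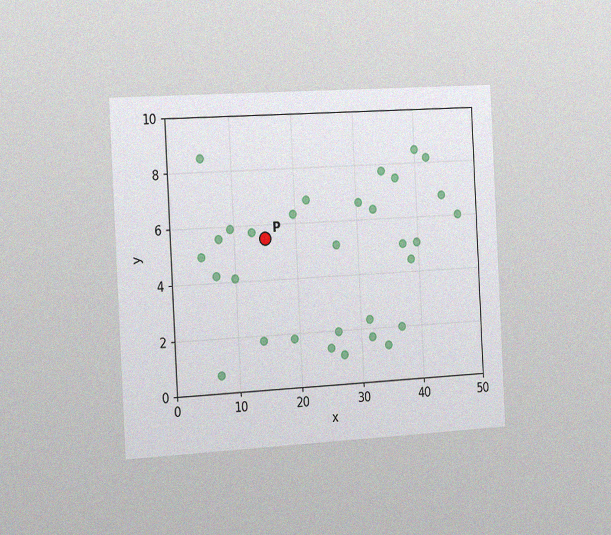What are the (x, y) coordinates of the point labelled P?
(15, 5.5)

The chart is tilted about 3° counter-clockwise and viewed slightly from the left, with some photo noise. Following the gridlines from P to each axis, P sits at (15, 5.5).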